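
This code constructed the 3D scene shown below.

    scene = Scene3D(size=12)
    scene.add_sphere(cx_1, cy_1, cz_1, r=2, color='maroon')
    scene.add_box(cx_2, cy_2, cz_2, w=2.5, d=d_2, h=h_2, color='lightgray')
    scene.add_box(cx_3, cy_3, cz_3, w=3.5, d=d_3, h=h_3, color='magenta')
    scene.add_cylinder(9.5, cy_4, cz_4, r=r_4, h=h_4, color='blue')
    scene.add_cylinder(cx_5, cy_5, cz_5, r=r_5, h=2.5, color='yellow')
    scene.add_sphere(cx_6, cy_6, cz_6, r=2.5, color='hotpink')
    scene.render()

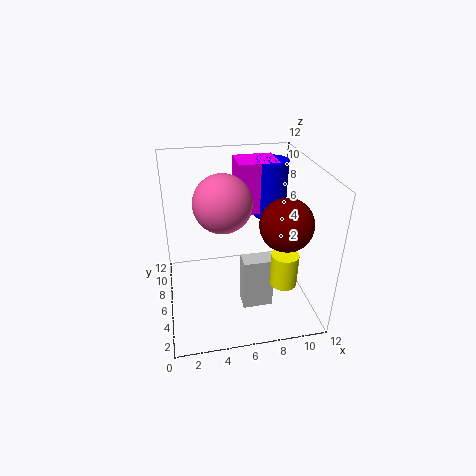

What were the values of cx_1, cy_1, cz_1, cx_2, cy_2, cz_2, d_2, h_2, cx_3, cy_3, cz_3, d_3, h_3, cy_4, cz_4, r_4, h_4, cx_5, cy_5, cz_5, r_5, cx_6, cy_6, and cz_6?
cx_1 = 9
cy_1 = 3
cz_1 = 8.5
cx_2 = 6
cy_2 = 3.5
cz_2 = 0.5
d_2 = 1.5
h_2 = 4.5
cx_3 = 6.5
cy_3 = 8
cz_3 = 7
d_3 = 3
h_3 = 4.5
cy_4 = 9
cz_4 = 6.5
r_4 = 1.5
h_4 = 5
cx_5 = 8.5
cy_5 = 1.5
cz_5 = 4.5
r_5 = 1
cx_6 = 5
cy_6 = 7.5
cz_6 = 8.5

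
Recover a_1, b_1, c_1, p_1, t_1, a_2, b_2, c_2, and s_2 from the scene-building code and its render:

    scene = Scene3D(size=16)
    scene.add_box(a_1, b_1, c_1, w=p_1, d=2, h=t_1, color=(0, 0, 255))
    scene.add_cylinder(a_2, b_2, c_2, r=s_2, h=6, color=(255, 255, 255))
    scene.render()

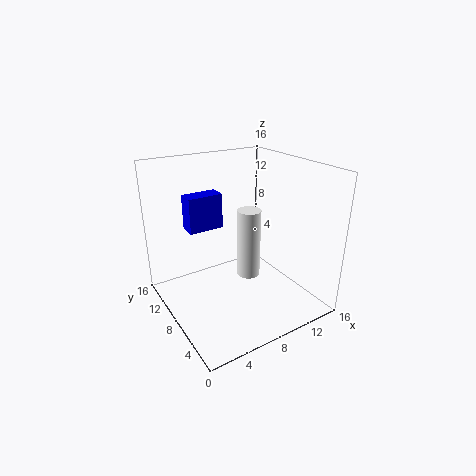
a_1 = 3.5; b_1 = 10.5; c_1 = 8.5; p_1 = 4; t_1 = 4; a_2 = 5; b_2 = 1.5; c_2 = 8; s_2 = 1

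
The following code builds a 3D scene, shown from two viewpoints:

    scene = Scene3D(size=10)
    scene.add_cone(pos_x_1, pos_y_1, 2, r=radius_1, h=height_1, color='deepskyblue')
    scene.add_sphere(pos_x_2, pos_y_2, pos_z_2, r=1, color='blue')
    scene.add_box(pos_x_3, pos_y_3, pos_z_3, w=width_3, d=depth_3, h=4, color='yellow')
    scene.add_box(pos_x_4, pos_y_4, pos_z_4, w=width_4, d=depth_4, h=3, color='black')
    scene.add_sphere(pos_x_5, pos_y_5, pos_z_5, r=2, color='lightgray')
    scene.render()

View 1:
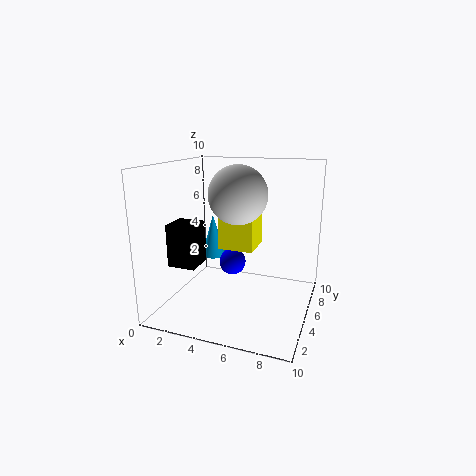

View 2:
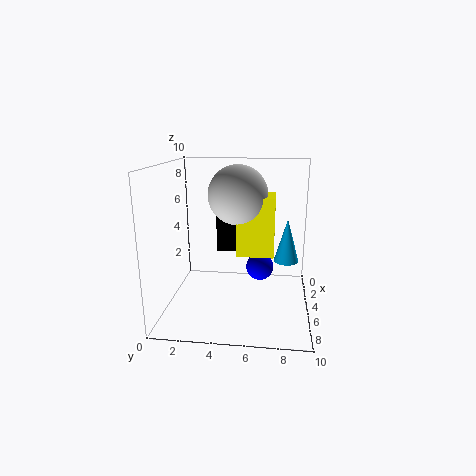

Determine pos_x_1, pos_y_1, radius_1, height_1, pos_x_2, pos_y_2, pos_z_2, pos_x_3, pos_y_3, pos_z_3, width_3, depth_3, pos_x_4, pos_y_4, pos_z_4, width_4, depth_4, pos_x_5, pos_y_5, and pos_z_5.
pos_x_1 = 1.5
pos_y_1 = 8.5
radius_1 = 1
height_1 = 3.5
pos_x_2 = 4
pos_y_2 = 6.5
pos_z_2 = 2.5
pos_x_3 = 3.5
pos_y_3 = 5
pos_z_3 = 4
width_3 = 2.5
depth_3 = 2.5
pos_x_4 = 0.5
pos_y_4 = 3
pos_z_4 = 3
width_4 = 2
depth_4 = 2
pos_x_5 = 5
pos_y_5 = 5
pos_z_5 = 8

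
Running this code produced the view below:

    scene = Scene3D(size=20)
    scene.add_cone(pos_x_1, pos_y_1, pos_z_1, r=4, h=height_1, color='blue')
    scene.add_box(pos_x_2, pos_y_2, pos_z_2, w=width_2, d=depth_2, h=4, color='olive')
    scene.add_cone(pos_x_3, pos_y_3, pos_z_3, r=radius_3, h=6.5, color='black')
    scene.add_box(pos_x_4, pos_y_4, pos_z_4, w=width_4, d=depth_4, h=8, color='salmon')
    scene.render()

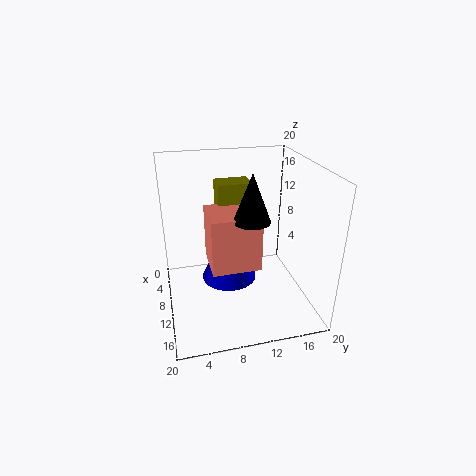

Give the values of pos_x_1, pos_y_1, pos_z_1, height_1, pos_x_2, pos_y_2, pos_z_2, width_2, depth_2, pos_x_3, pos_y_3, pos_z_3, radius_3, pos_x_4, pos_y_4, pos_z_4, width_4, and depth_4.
pos_x_1 = 8.5
pos_y_1 = 9
pos_z_1 = 3
height_1 = 9
pos_x_2 = 3
pos_y_2 = 8
pos_z_2 = 12.5
width_2 = 3.5
depth_2 = 5
pos_x_3 = 11.5
pos_y_3 = 11.5
pos_z_3 = 13
radius_3 = 2.5
pos_x_4 = 5.5
pos_y_4 = 6
pos_z_4 = 5.5
width_4 = 6.5
depth_4 = 7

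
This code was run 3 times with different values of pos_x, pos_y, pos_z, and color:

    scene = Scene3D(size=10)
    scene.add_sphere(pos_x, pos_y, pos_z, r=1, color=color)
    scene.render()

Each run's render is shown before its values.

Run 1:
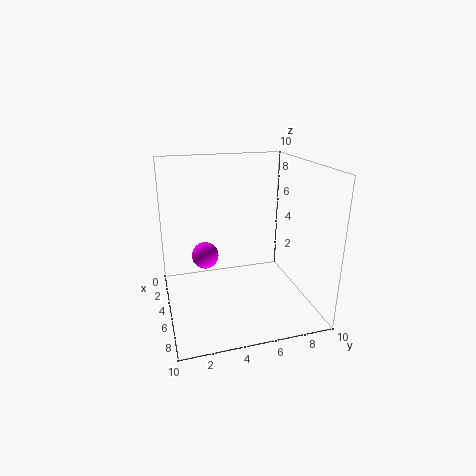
pos_x = 3
pos_y = 3
pos_z = 3
color = 'magenta'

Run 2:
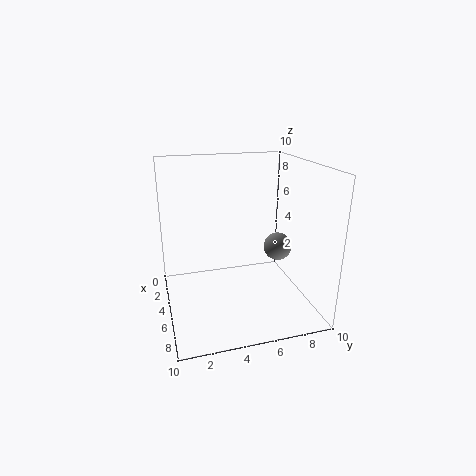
pos_x = 5
pos_y = 8
pos_z = 4
color = 'gray'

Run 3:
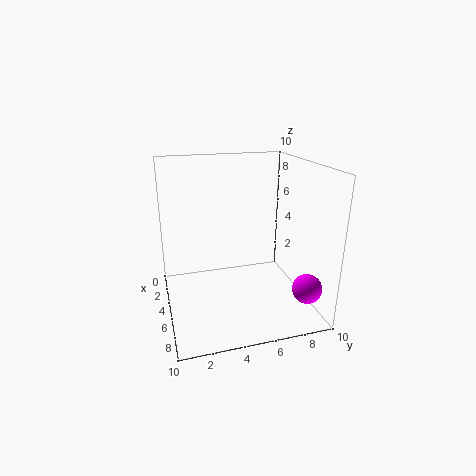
pos_x = 8
pos_y = 9
pos_z = 2
color = 'magenta'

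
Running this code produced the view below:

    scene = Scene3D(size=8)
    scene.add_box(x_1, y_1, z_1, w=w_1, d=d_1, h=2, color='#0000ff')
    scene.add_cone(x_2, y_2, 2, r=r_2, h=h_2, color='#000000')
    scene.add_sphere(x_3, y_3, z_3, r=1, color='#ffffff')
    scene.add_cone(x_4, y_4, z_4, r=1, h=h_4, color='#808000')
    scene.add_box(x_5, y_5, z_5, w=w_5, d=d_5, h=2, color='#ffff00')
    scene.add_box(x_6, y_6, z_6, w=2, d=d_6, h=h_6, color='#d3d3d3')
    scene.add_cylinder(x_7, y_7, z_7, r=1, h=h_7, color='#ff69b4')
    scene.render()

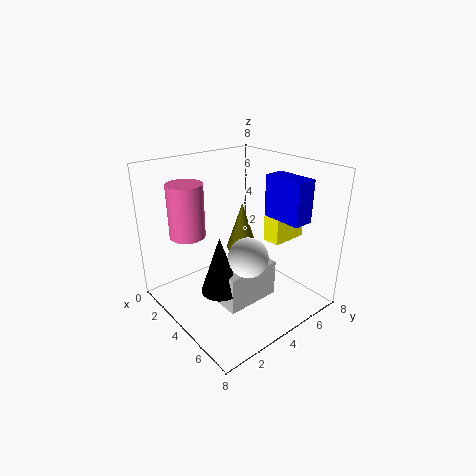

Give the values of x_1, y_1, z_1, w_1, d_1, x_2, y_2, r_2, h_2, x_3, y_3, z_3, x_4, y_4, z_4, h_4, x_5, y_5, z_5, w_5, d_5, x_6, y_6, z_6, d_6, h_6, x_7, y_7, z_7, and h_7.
x_1 = 6
y_1 = 4
z_1 = 6
w_1 = 2
d_1 = 1
x_2 = 5
y_2 = 2
r_2 = 1
h_2 = 3
x_3 = 6
y_3 = 3
z_3 = 4
x_4 = 2
y_4 = 6
z_4 = 2
h_4 = 3
x_5 = 5
y_5 = 5
z_5 = 4
w_5 = 1
d_5 = 2
x_6 = 4
y_6 = 2
z_6 = 1
d_6 = 3
h_6 = 2
x_7 = 2
y_7 = 2
z_7 = 4
h_7 = 3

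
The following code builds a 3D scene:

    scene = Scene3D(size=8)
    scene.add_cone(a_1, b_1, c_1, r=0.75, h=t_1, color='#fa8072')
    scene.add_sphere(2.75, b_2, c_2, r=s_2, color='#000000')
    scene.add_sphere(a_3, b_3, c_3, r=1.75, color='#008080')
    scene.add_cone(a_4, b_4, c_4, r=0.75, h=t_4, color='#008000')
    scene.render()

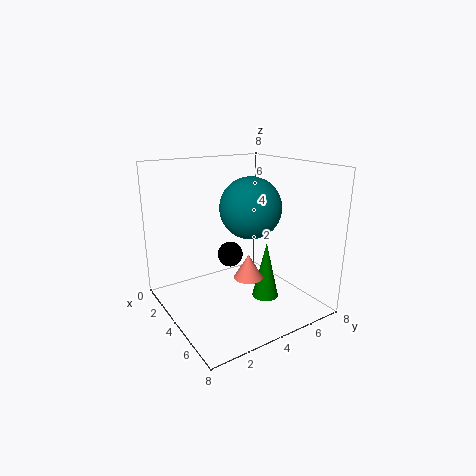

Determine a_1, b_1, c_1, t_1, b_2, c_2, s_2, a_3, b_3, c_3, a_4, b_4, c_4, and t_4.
a_1 = 5.75, b_1 = 3.5, c_1 = 2.5, t_1 = 1.25, b_2 = 4.25, c_2 = 2.5, s_2 = 0.75, a_3 = 3.75, b_3 = 5, c_3 = 5.5, a_4 = 5, b_4 = 5.25, c_4 = 0.5, t_4 = 3.25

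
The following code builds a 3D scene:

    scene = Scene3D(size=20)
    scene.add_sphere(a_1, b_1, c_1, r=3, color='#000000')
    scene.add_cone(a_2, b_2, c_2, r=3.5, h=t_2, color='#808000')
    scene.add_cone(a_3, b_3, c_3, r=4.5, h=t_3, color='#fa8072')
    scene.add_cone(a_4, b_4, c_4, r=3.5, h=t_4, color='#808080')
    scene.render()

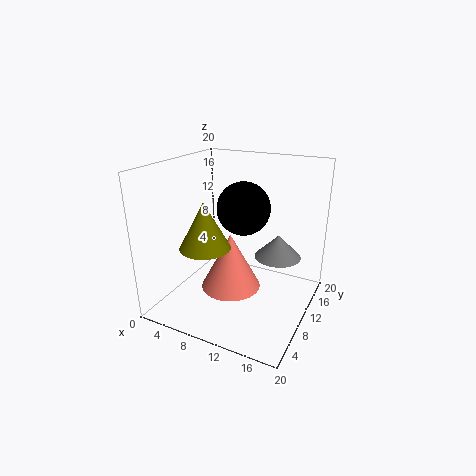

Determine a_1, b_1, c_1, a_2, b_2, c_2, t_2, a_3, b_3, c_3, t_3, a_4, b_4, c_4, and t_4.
a_1 = 13.5; b_1 = 4.5; c_1 = 16.5; a_2 = 6.5; b_2 = 7; c_2 = 9; t_2 = 6.5; a_3 = 8; b_3 = 11.5; c_3 = 1; t_3 = 8.5; a_4 = 14; b_4 = 15.5; c_4 = 5.5; t_4 = 3.5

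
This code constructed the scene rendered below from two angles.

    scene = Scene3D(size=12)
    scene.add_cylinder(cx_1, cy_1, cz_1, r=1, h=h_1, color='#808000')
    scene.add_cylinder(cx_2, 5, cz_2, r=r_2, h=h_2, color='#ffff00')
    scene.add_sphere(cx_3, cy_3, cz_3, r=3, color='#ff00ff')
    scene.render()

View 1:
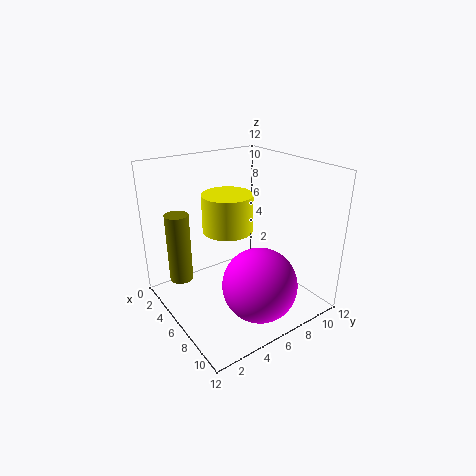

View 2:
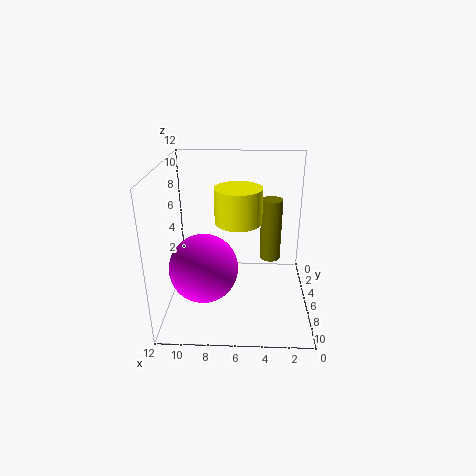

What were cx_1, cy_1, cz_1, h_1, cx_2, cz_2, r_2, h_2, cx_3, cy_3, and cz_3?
cx_1 = 3; cy_1 = 2; cz_1 = 2; h_1 = 6; cx_2 = 6; cz_2 = 7; r_2 = 2; h_2 = 3; cx_3 = 9; cy_3 = 6; cz_3 = 3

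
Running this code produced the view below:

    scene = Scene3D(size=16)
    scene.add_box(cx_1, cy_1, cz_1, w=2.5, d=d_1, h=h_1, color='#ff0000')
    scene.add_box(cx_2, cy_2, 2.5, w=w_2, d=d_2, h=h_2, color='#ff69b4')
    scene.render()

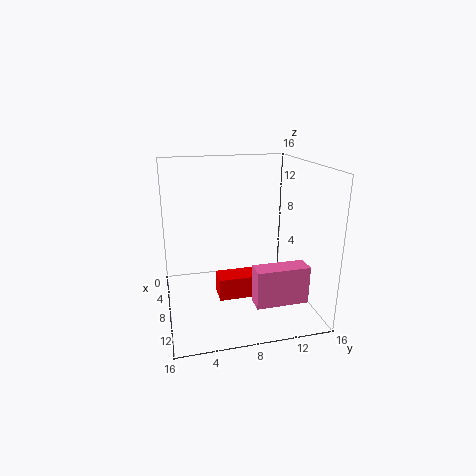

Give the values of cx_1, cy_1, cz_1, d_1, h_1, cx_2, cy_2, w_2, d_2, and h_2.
cx_1 = 7.5
cy_1 = 5.5
cz_1 = 1.5
d_1 = 5
h_1 = 2.5
cx_2 = 12
cy_2 = 8.5
w_2 = 2
d_2 = 5.5
h_2 = 4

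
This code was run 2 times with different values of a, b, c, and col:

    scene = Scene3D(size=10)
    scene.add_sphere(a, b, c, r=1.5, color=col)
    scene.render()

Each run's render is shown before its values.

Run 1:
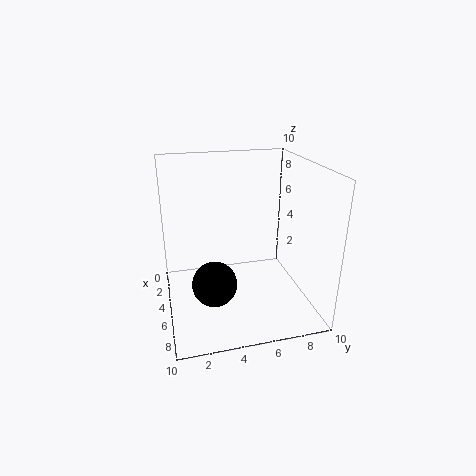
a = 6.5, b = 3, c = 2.5, col = 'black'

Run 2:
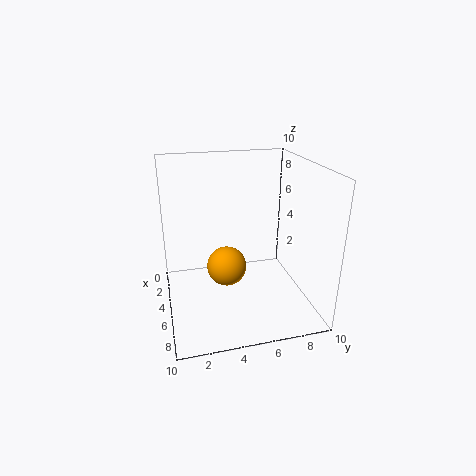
a = 3.5, b = 4.5, c = 2, col = 'orange'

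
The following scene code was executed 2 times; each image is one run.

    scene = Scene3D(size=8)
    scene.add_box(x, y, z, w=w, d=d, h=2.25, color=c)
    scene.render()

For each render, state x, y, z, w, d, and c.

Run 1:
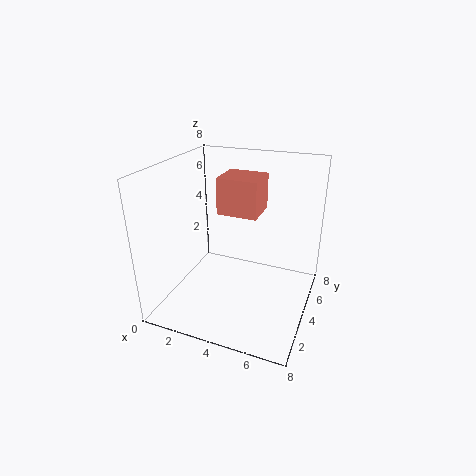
x = 2; y = 5.5; z = 4.5; w = 2.5; d = 2.25; c = 'salmon'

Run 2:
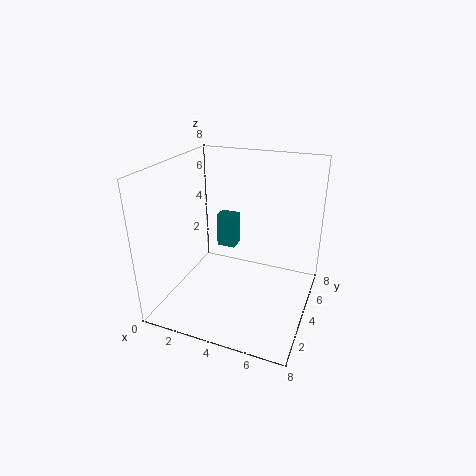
x = 1.25; y = 7; z = 1.5; w = 1.25; d = 1; c = 'teal'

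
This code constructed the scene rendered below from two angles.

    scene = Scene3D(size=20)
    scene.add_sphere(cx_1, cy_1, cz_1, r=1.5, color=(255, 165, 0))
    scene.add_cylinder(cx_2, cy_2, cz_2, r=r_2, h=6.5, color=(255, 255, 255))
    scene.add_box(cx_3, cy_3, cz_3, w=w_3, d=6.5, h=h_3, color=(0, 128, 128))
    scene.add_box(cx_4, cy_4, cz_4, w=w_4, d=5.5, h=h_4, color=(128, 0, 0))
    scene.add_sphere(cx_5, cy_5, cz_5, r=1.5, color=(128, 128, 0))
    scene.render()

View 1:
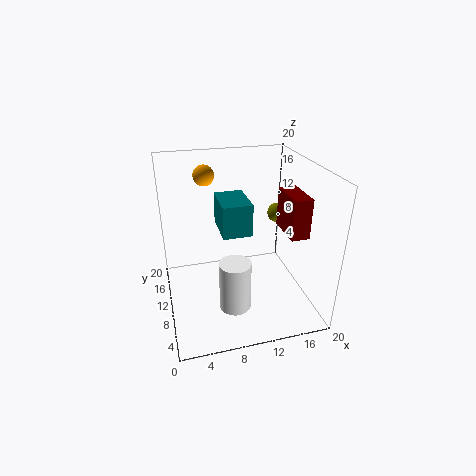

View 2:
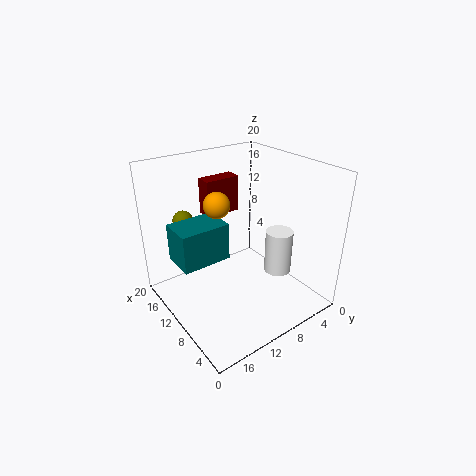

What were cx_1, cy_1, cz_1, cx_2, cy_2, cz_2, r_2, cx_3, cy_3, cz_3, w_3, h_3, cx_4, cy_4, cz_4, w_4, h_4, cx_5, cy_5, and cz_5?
cx_1 = 6.5; cy_1 = 15.5; cz_1 = 17.5; cx_2 = 8; cy_2 = 4; cz_2 = 3.5; r_2 = 2; cx_3 = 8.5; cy_3 = 12.5; cz_3 = 8.5; w_3 = 4.5; h_3 = 5; cx_4 = 16; cy_4 = 5.5; cz_4 = 11; w_4 = 2.5; h_4 = 5.5; cx_5 = 17.5; cy_5 = 14.5; cz_5 = 11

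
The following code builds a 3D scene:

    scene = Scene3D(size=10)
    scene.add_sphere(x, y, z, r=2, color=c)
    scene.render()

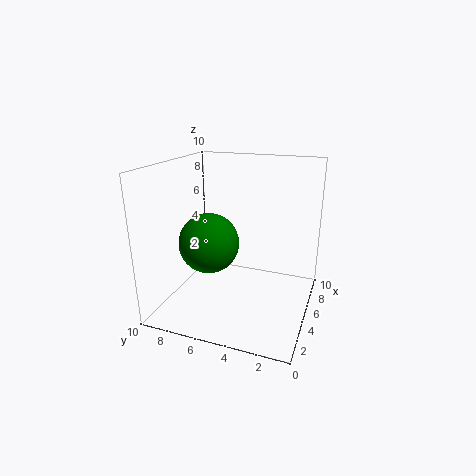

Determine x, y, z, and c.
x = 3.5
y = 6.5
z = 5
c = 'green'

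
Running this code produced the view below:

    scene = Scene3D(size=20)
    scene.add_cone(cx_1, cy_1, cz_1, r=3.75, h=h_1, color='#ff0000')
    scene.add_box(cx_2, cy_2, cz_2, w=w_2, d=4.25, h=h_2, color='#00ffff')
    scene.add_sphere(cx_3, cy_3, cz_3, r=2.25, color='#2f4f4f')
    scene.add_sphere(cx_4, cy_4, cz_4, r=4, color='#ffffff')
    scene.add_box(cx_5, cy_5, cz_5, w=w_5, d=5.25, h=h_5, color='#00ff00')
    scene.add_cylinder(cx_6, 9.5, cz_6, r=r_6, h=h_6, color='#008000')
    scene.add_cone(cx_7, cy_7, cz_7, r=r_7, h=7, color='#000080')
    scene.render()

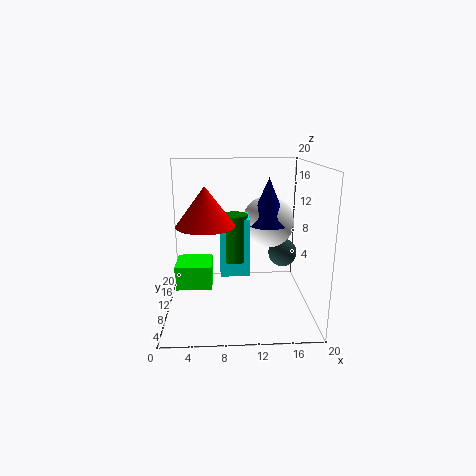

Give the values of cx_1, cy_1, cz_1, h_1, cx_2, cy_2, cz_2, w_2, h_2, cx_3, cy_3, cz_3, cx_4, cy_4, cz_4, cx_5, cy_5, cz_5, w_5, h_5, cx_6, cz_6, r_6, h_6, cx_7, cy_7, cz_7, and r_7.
cx_1 = 5.75
cy_1 = 6.75
cz_1 = 12.75
h_1 = 5
cx_2 = 7.5
cy_2 = 8.25
cz_2 = 5
w_2 = 4
h_2 = 8
cx_3 = 17.5
cy_3 = 15.75
cz_3 = 5.5
cx_4 = 15
cy_4 = 15.5
cz_4 = 10.75
cx_5 = 1
cy_5 = 9.75
cz_5 = 2.25
w_5 = 5.25
h_5 = 3.5
cx_6 = 9.5
cz_6 = 7
r_6 = 1.75
h_6 = 6.5
cx_7 = 14.75
cy_7 = 14
cz_7 = 10.75
r_7 = 3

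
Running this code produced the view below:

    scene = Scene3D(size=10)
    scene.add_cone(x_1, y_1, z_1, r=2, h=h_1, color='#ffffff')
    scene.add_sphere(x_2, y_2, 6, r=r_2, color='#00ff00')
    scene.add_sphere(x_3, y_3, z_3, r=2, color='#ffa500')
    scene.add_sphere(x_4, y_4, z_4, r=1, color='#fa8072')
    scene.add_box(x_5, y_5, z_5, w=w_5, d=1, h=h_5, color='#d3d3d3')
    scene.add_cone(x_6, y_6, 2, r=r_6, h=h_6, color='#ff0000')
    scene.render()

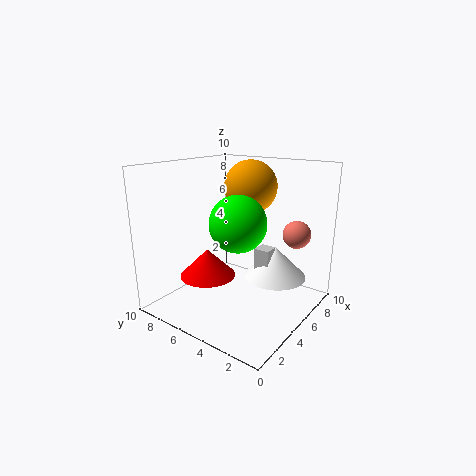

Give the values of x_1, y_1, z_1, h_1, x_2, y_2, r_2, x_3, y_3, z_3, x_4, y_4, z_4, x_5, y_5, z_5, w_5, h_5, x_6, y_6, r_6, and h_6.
x_1 = 5; y_1 = 2; z_1 = 3; h_1 = 2; x_2 = 5; y_2 = 5; r_2 = 2; x_3 = 8; y_3 = 6; z_3 = 8; x_4 = 8; y_4 = 2; z_4 = 5; x_5 = 4; y_5 = 2; z_5 = 3; w_5 = 1; h_5 = 2; x_6 = 4; y_6 = 7; r_6 = 2; h_6 = 2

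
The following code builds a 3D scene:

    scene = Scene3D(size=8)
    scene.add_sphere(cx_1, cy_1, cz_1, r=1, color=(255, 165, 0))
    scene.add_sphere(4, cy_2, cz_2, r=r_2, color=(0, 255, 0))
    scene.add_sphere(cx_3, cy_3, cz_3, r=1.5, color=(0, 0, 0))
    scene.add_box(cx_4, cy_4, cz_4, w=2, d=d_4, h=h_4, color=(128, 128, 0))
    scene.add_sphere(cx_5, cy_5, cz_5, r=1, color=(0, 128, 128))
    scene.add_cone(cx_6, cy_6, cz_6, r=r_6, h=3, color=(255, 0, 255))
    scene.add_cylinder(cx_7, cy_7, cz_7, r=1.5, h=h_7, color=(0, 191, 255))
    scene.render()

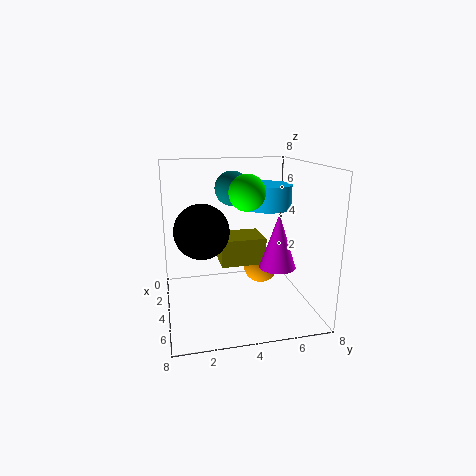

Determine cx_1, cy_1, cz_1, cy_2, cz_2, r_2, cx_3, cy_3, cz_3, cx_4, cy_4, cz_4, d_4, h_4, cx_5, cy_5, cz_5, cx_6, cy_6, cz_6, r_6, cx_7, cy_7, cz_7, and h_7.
cx_1 = 3.5, cy_1 = 5.5, cz_1 = 2, cy_2 = 4.5, cz_2 = 6.5, r_2 = 1, cx_3 = 4, cy_3 = 2, cz_3 = 4.5, cx_4 = 2.5, cy_4 = 3, cz_4 = 2.5, d_4 = 2.5, h_4 = 1.5, cx_5 = 2.5, cy_5 = 4, cz_5 = 6.5, cx_6 = 5, cy_6 = 6, cz_6 = 2.5, r_6 = 1, cx_7 = 1.5, cy_7 = 6.5, cz_7 = 5, h_7 = 1.5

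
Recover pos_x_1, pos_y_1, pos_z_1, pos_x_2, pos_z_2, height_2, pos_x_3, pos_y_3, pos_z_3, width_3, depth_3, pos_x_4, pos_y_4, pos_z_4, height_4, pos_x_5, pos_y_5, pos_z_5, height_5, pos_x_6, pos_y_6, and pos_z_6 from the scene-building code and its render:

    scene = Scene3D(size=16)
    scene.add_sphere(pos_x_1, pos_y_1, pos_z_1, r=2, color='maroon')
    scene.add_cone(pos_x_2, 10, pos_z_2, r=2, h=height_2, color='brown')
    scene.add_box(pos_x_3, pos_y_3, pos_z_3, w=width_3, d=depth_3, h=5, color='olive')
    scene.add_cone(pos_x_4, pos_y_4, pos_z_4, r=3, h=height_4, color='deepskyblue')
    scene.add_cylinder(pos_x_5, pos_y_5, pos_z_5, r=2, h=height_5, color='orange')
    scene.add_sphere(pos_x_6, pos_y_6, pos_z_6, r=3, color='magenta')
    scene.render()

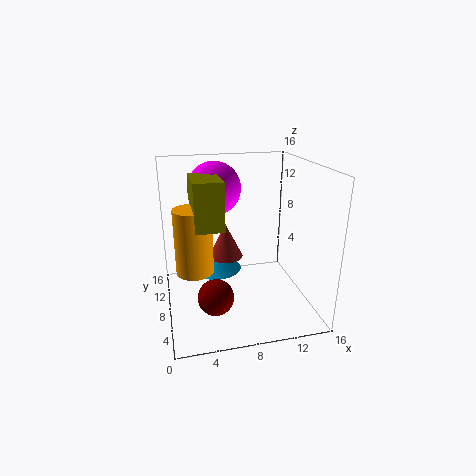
pos_x_1 = 5; pos_y_1 = 6; pos_z_1 = 2; pos_x_2 = 7; pos_z_2 = 5; height_2 = 4; pos_x_3 = 3; pos_y_3 = 5; pos_z_3 = 10; width_3 = 3; depth_3 = 5; pos_x_4 = 6; pos_y_4 = 11; pos_z_4 = 3; height_4 = 3; pos_x_5 = 3; pos_y_5 = 7; pos_z_5 = 5; height_5 = 7; pos_x_6 = 6; pos_y_6 = 11; pos_z_6 = 13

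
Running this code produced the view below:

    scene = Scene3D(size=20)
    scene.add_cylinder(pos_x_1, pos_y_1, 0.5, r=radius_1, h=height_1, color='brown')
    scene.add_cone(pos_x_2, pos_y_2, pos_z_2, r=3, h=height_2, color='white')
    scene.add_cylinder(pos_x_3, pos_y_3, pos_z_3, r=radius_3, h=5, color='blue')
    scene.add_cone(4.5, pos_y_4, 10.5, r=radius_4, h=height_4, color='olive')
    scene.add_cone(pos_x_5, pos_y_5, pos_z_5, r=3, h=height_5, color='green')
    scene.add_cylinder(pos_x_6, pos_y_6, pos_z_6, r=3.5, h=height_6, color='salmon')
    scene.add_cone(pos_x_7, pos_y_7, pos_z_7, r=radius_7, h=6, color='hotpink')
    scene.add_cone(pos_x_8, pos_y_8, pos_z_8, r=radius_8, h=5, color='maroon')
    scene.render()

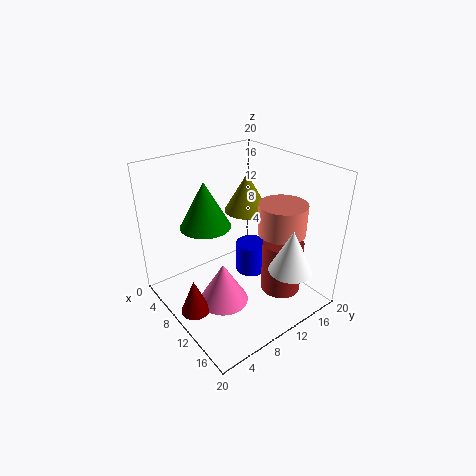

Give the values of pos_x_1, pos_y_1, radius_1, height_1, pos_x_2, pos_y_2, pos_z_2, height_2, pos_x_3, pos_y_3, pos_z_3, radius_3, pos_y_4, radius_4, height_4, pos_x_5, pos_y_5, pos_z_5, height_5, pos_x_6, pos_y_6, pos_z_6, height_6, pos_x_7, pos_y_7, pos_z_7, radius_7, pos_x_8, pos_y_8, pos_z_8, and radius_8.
pos_x_1 = 13
pos_y_1 = 16
radius_1 = 3
height_1 = 8
pos_x_2 = 16.5
pos_y_2 = 14
pos_z_2 = 6.5
height_2 = 6
pos_x_3 = 6.5
pos_y_3 = 15.5
pos_z_3 = 0.5
radius_3 = 2.5
pos_y_4 = 16
radius_4 = 3.5
height_4 = 6
pos_x_5 = 11.5
pos_y_5 = 4
pos_z_5 = 14.5
height_5 = 5.5
pos_x_6 = 12
pos_y_6 = 16.5
pos_z_6 = 9.5
height_6 = 4.5
pos_x_7 = 10.5
pos_y_7 = 7
pos_z_7 = 1
radius_7 = 3.5
pos_x_8 = 10
pos_y_8 = 2.5
pos_z_8 = 1
radius_8 = 2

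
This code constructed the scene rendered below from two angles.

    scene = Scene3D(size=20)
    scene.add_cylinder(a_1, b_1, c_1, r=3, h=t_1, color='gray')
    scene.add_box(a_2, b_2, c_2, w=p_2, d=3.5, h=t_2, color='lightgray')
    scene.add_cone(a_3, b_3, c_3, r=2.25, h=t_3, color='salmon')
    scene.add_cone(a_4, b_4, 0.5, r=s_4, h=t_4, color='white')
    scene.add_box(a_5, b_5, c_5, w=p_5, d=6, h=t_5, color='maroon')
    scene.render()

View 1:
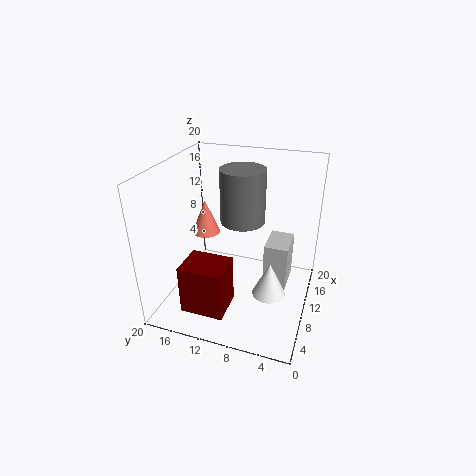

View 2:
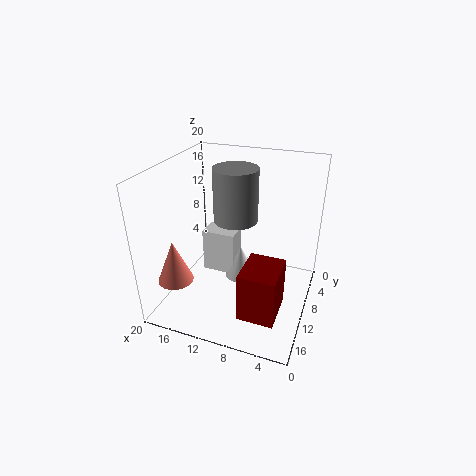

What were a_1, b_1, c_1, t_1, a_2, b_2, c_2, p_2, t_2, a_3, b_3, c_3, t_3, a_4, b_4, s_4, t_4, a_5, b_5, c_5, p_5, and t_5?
a_1 = 10.5; b_1 = 9.5; c_1 = 12.5; t_1 = 7.25; a_2 = 12; b_2 = 3.25; c_2 = 1; p_2 = 5.25; t_2 = 7; a_3 = 15.75; b_3 = 17.5; c_3 = 6.75; t_3 = 5.5; a_4 = 11.25; b_4 = 5.5; s_4 = 2.5; t_4 = 5.25; a_5 = 3; b_5 = 10; c_5 = 1; p_5 = 5; t_5 = 7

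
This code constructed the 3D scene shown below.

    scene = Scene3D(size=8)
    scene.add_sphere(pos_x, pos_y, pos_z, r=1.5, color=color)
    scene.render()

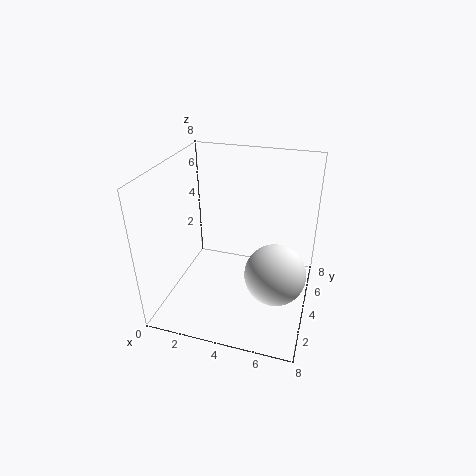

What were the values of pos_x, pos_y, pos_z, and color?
pos_x = 6.5, pos_y = 2, pos_z = 3.5, color = 'white'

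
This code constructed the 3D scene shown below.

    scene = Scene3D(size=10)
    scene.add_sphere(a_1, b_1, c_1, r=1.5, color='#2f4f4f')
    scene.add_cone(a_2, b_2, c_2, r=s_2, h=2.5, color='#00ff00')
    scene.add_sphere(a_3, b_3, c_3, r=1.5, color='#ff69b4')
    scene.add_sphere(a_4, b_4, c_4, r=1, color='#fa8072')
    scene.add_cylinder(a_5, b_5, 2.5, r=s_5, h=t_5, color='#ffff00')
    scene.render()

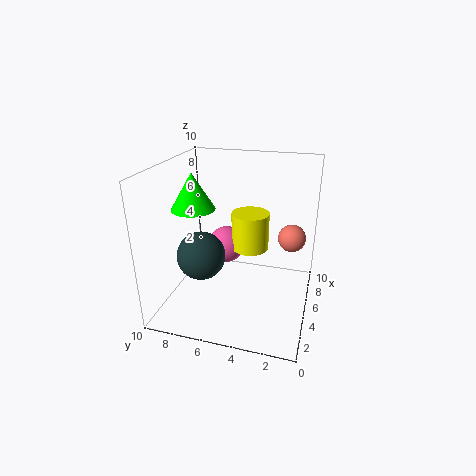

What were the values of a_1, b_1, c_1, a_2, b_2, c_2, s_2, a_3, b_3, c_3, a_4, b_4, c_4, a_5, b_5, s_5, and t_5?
a_1 = 2
b_1 = 6.5
c_1 = 5
a_2 = 4.5
b_2 = 8
c_2 = 7
s_2 = 1.5
a_3 = 8.5
b_3 = 7
c_3 = 2.5
a_4 = 7
b_4 = 1.5
c_4 = 4.5
a_5 = 8.5
b_5 = 5
s_5 = 1.5
t_5 = 3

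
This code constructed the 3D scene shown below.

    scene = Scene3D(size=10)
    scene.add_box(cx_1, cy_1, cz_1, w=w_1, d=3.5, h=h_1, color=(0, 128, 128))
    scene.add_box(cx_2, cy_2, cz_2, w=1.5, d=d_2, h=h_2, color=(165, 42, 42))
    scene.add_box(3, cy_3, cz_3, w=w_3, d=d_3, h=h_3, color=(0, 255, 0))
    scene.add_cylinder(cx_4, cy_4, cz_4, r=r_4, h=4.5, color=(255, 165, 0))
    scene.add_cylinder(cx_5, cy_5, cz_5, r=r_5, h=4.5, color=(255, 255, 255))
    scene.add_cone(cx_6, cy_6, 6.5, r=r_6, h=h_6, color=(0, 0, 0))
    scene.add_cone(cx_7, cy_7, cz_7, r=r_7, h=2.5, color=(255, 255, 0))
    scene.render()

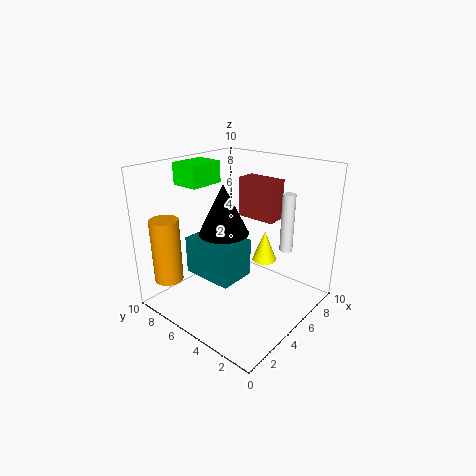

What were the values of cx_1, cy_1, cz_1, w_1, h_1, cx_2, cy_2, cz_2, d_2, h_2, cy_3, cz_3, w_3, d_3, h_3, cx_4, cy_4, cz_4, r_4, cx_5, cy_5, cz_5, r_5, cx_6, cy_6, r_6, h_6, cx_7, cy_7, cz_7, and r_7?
cx_1 = 2, cy_1 = 3.5, cz_1 = 3, w_1 = 2.5, h_1 = 2.5, cx_2 = 7.5, cy_2 = 4, cz_2 = 5.5, d_2 = 3, h_2 = 3, cy_3 = 7, cz_3 = 8.5, w_3 = 2.5, d_3 = 2, h_3 = 1.5, cx_4 = 1.5, cy_4 = 8.5, cz_4 = 2, r_4 = 1, cx_5 = 9, cy_5 = 3.5, cz_5 = 3, r_5 = 0.5, cx_6 = 2.5, cy_6 = 4, r_6 = 1.5, h_6 = 3, cx_7 = 9, cy_7 = 5.5, cz_7 = 1.5, r_7 = 1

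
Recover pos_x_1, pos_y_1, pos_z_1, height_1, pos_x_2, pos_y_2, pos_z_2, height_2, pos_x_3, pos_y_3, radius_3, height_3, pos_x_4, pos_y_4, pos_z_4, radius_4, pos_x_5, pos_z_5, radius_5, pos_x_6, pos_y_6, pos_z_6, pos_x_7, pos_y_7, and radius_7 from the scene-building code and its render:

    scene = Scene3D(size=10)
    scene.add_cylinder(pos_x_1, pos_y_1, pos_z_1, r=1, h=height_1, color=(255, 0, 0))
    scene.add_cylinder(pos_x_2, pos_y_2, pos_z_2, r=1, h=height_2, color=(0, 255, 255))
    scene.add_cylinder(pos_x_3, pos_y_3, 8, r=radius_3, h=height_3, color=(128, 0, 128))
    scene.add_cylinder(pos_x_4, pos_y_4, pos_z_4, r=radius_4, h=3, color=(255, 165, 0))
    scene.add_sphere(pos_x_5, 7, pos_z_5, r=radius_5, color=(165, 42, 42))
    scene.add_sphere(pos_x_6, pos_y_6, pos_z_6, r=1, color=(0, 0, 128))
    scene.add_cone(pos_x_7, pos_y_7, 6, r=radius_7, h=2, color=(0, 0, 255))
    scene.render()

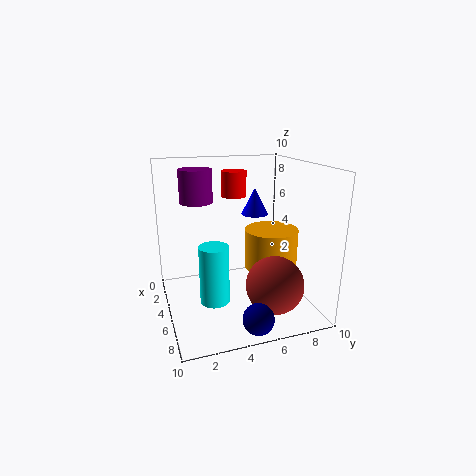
pos_x_1 = 1; pos_y_1 = 6; pos_z_1 = 7; height_1 = 2; pos_x_2 = 6; pos_y_2 = 3; pos_z_2 = 1; height_2 = 4; pos_x_3 = 6; pos_y_3 = 2; radius_3 = 1; height_3 = 2; pos_x_4 = 4; pos_y_4 = 8; pos_z_4 = 2; radius_4 = 2; pos_x_5 = 7; pos_z_5 = 2; radius_5 = 2; pos_x_6 = 9; pos_y_6 = 5; pos_z_6 = 1; pos_x_7 = 3; pos_y_7 = 7; radius_7 = 1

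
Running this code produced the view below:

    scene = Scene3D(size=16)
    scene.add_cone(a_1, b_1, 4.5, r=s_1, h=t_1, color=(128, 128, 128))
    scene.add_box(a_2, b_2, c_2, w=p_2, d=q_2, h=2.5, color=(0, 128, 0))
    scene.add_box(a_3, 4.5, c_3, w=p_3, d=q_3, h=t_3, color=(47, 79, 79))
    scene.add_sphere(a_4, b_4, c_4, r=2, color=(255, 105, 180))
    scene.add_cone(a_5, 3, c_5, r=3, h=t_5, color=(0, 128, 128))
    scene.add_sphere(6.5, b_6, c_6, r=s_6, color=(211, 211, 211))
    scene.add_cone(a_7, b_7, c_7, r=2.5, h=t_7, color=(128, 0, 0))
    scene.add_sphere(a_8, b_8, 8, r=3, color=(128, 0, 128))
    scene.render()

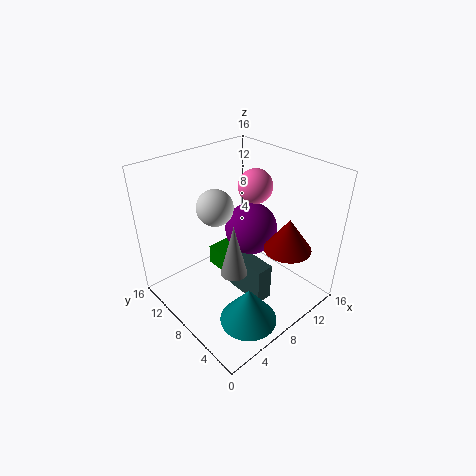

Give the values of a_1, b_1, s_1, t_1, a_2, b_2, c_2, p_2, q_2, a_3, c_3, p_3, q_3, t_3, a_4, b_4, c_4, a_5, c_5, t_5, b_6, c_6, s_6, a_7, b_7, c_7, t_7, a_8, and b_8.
a_1 = 6.5
b_1 = 7
s_1 = 1.5
t_1 = 6
a_2 = 8
b_2 = 10.5
c_2 = 1.5
p_2 = 3
q_2 = 3
a_3 = 8
c_3 = 0.5
p_3 = 2
q_3 = 5
t_3 = 4.5
a_4 = 12
b_4 = 9.5
c_4 = 12.5
a_5 = 5
c_5 = 1.5
t_5 = 4
b_6 = 10
c_6 = 11.5
s_6 = 2
a_7 = 10.5
b_7 = 3
c_7 = 8
t_7 = 3.5
a_8 = 10.5
b_8 = 8.5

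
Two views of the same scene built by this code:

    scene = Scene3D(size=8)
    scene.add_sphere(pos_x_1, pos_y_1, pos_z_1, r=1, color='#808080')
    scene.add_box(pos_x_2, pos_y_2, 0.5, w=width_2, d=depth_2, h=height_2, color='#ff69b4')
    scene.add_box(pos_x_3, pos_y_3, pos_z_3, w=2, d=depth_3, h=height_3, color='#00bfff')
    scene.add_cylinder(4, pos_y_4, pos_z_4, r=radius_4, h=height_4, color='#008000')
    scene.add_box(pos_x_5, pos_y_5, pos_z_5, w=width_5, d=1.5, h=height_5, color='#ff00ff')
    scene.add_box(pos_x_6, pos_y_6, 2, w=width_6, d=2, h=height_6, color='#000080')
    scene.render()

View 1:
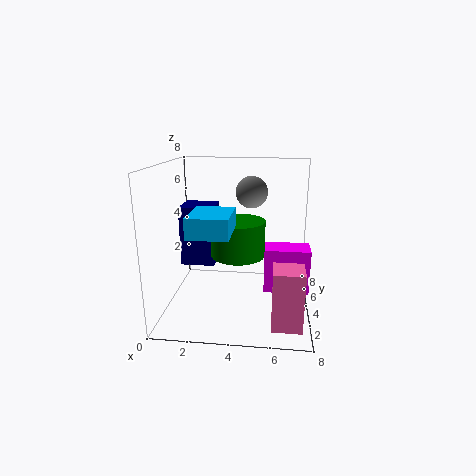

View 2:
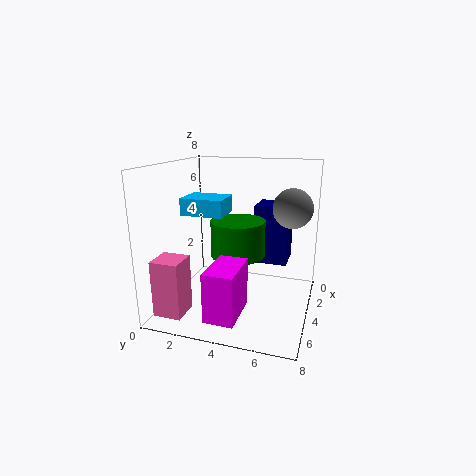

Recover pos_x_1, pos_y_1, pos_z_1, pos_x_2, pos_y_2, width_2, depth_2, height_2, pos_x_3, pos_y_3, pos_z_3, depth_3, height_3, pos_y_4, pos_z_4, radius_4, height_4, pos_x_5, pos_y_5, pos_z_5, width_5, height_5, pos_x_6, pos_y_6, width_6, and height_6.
pos_x_1 = 4.5; pos_y_1 = 7; pos_z_1 = 6; pos_x_2 = 6; pos_y_2 = 0.5; width_2 = 1.5; depth_2 = 1.5; height_2 = 3; pos_x_3 = 2; pos_y_3 = 0.5; pos_z_3 = 5; depth_3 = 2.5; height_3 = 1; pos_y_4 = 4; pos_z_4 = 3; radius_4 = 1.5; height_4 = 2; pos_x_5 = 5.5; pos_y_5 = 3.5; pos_z_5 = 1; width_5 = 2.5; height_5 = 2.5; pos_x_6 = 0.5; pos_y_6 = 4.5; width_6 = 2; height_6 = 3.5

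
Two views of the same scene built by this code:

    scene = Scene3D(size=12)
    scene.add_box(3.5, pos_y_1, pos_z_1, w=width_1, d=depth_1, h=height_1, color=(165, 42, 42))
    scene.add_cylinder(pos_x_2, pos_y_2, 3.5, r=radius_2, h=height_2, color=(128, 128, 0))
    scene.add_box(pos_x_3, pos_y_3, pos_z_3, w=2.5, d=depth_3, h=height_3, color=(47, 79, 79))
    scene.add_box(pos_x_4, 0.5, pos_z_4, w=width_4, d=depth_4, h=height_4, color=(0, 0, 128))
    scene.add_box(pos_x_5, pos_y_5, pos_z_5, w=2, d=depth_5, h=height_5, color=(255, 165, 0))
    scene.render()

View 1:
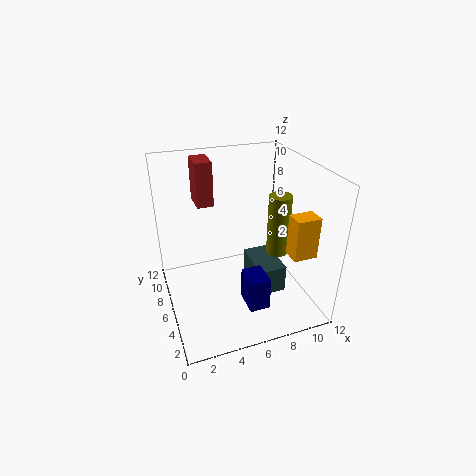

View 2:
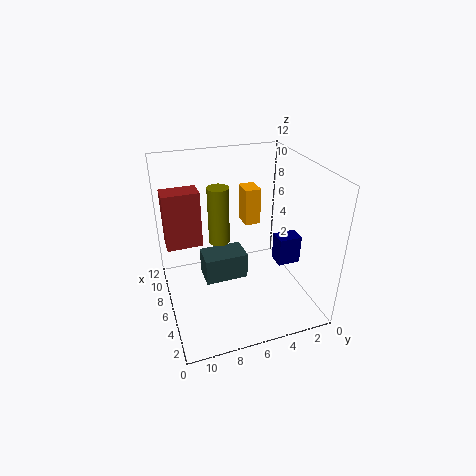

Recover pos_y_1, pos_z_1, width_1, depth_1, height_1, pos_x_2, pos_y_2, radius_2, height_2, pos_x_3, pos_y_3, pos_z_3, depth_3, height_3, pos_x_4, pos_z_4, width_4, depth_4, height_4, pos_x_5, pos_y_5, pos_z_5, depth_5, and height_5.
pos_y_1 = 9.5, pos_z_1 = 7.5, width_1 = 1.5, depth_1 = 2.5, height_1 = 4, pos_x_2 = 10, pos_y_2 = 6.5, radius_2 = 1, height_2 = 5.5, pos_x_3 = 7.5, pos_y_3 = 4.5, pos_z_3 = 0.5, depth_3 = 4, height_3 = 2.5, pos_x_4 = 5, pos_z_4 = 3, width_4 = 1.5, depth_4 = 2, height_4 = 2.5, pos_x_5 = 9.5, pos_y_5 = 2.5, pos_z_5 = 5, depth_5 = 1.5, height_5 = 3.5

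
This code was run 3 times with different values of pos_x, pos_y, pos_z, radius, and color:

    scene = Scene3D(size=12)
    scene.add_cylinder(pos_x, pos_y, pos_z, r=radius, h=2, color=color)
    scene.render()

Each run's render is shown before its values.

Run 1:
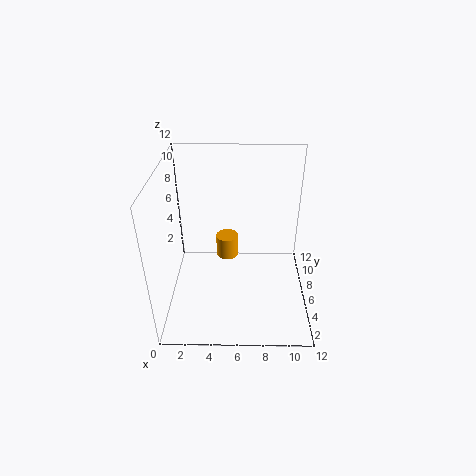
pos_x = 5; pos_y = 8; pos_z = 3; radius = 1; color = 'orange'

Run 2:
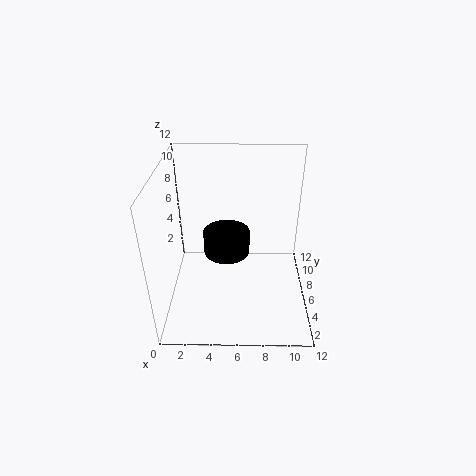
pos_x = 5; pos_y = 7; pos_z = 4; radius = 2; color = 'black'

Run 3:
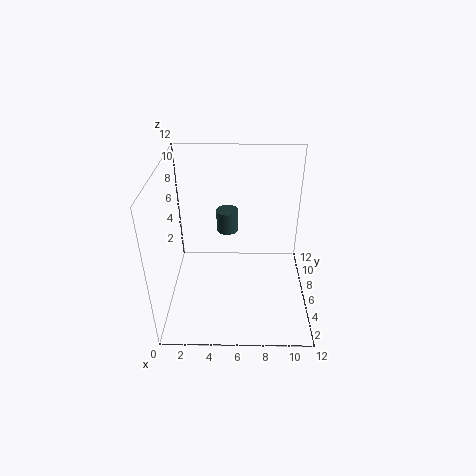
pos_x = 5; pos_y = 9; pos_z = 5; radius = 1; color = 'darkslategray'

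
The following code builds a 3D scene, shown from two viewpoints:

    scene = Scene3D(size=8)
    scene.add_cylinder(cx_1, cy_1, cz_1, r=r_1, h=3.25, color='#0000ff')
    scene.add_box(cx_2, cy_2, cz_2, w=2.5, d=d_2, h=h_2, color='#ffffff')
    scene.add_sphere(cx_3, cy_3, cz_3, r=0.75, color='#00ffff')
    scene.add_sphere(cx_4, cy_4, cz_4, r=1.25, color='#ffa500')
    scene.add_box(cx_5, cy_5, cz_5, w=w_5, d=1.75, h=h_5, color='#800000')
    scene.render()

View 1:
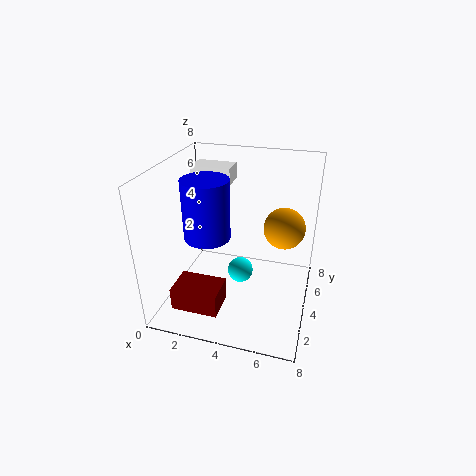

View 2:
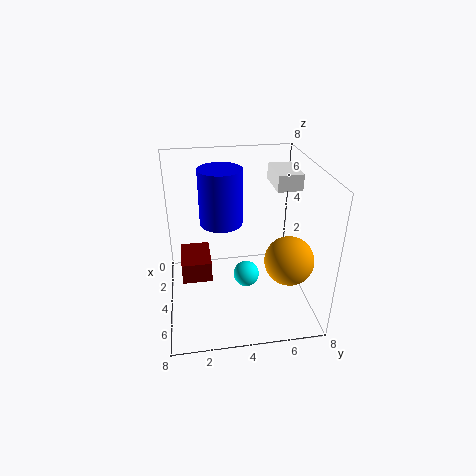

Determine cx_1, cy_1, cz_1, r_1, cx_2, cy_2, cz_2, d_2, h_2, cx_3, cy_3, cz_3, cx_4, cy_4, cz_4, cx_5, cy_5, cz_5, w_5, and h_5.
cx_1 = 2.5; cy_1 = 3.25; cz_1 = 4.25; r_1 = 1.25; cx_2 = 0.25; cy_2 = 6.5; cz_2 = 6; d_2 = 1.5; h_2 = 1; cx_3 = 4; cy_3 = 4.5; cz_3 = 1.5; cx_4 = 6.25; cy_4 = 6.25; cz_4 = 3.75; cx_5 = 1.25; cy_5 = 0.75; cz_5 = 1; w_5 = 2.5; h_5 = 1.25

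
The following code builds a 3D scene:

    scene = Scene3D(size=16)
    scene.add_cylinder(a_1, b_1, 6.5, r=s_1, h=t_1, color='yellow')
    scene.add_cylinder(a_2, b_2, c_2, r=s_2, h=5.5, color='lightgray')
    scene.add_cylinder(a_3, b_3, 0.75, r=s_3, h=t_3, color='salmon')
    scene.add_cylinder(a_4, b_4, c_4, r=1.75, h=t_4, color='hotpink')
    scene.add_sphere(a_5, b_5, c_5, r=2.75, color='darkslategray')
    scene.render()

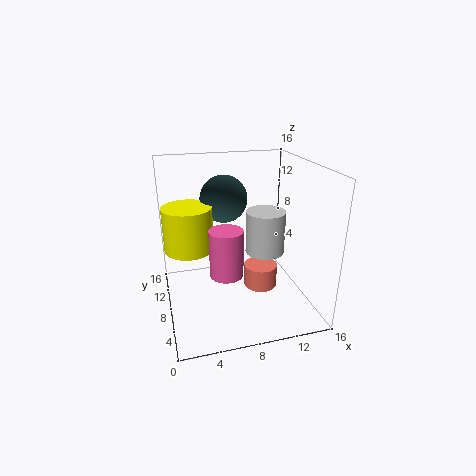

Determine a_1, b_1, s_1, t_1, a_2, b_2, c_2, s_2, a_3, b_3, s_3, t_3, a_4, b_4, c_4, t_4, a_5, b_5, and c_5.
a_1 = 2.75, b_1 = 9.75, s_1 = 2.75, t_1 = 5, a_2 = 12.75, b_2 = 12, c_2 = 3.75, s_2 = 2.5, a_3 = 11.25, b_3 = 9.25, s_3 = 2, t_3 = 2.75, a_4 = 6, b_4 = 5.25, c_4 = 5.25, t_4 = 5, a_5 = 7.25, b_5 = 11.5, c_5 = 11.5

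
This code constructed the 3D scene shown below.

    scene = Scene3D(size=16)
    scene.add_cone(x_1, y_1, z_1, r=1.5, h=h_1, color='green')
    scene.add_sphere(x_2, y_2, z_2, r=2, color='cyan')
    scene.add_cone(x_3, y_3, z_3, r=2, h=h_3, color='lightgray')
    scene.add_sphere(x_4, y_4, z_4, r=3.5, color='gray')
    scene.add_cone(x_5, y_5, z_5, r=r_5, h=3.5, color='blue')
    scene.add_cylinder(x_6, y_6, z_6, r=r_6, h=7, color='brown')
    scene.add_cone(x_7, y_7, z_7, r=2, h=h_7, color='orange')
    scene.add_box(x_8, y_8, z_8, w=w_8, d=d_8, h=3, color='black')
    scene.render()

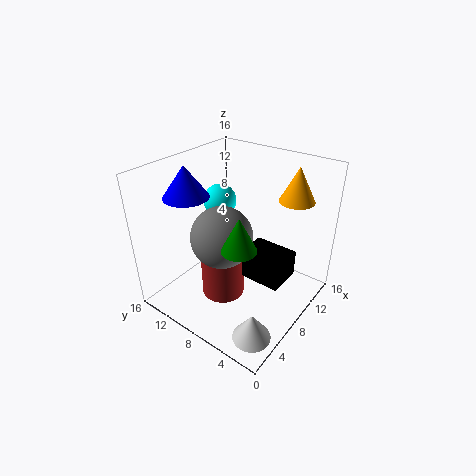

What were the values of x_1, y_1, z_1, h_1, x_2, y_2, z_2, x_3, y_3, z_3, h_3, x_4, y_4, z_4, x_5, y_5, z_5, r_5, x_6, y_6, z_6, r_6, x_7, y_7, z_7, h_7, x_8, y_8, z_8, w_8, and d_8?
x_1 = 1.5
y_1 = 3
z_1 = 12
h_1 = 3
x_2 = 11
y_2 = 13
z_2 = 10
x_3 = 3
y_3 = 2.5
z_3 = 0.5
h_3 = 3
x_4 = 7
y_4 = 9.5
z_4 = 8
x_5 = 5.5
y_5 = 13
z_5 = 12.5
r_5 = 2.5
x_6 = 7
y_6 = 9.5
z_6 = 0.5
r_6 = 2.5
x_7 = 13.5
y_7 = 4
z_7 = 11.5
h_7 = 4
x_8 = 7.5
y_8 = 2.5
z_8 = 3.5
w_8 = 4
d_8 = 5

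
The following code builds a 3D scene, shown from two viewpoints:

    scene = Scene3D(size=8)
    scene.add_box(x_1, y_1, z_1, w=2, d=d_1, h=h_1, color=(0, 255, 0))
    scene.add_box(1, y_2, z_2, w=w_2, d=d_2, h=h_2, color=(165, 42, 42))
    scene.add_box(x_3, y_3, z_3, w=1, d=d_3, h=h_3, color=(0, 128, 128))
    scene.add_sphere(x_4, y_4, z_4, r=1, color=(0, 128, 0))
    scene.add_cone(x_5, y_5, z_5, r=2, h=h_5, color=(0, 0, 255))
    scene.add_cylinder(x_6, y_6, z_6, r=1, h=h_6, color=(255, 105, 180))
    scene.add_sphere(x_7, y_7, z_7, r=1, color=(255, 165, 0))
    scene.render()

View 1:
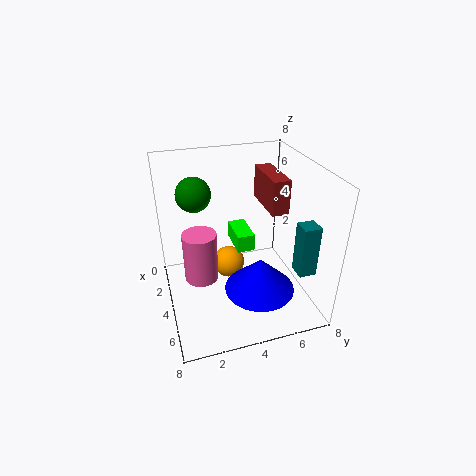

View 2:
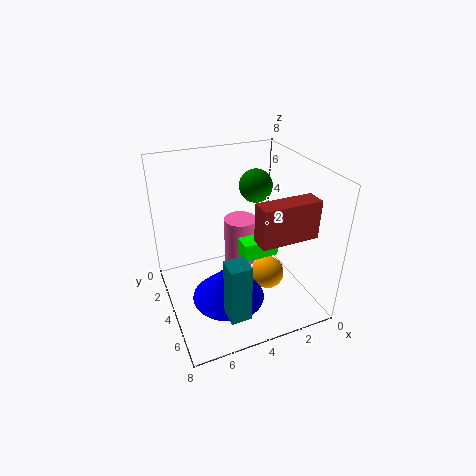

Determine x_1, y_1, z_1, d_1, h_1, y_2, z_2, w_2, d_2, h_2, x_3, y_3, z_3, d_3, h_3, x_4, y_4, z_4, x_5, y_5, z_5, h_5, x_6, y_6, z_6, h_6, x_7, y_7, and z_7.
x_1 = 2
y_1 = 4
z_1 = 3
d_1 = 1
h_1 = 1
y_2 = 6
z_2 = 5
w_2 = 3
d_2 = 1
h_2 = 2
x_3 = 5
y_3 = 7
z_3 = 2
d_3 = 1
h_3 = 3
x_4 = 2
y_4 = 2
z_4 = 6
x_5 = 5
y_5 = 5
z_5 = 1
h_5 = 2
x_6 = 3
y_6 = 2
z_6 = 1
h_6 = 3
x_7 = 2
y_7 = 4
z_7 = 1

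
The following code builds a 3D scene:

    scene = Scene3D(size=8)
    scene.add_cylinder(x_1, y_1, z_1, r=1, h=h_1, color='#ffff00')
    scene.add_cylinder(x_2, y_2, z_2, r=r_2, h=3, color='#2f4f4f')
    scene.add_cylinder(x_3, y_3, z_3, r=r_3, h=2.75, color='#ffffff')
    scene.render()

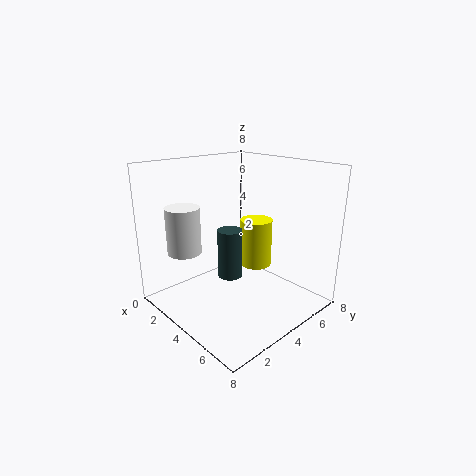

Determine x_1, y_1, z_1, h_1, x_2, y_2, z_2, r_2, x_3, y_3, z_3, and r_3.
x_1 = 3
y_1 = 6.5
z_1 = 1.25
h_1 = 3
x_2 = 2.75
y_2 = 4.5
z_2 = 1
r_2 = 0.75
x_3 = 1.25
y_3 = 2.25
z_3 = 2.75
r_3 = 1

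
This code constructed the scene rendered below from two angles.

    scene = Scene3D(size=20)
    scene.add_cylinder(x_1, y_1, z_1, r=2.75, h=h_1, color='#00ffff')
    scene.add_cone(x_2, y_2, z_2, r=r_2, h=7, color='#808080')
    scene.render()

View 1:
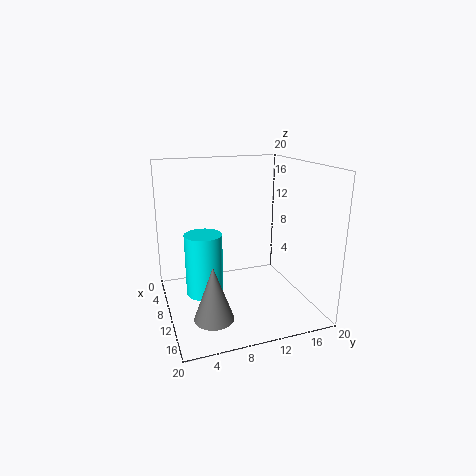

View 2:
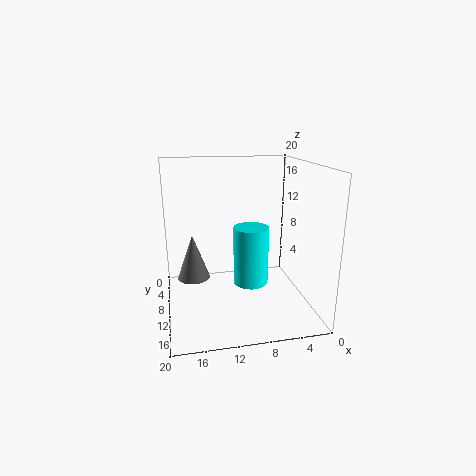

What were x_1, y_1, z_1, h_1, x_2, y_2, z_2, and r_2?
x_1 = 7, y_1 = 5.75, z_1 = 0.75, h_1 = 9.25, x_2 = 16, y_2 = 4.75, z_2 = 2, r_2 = 2.5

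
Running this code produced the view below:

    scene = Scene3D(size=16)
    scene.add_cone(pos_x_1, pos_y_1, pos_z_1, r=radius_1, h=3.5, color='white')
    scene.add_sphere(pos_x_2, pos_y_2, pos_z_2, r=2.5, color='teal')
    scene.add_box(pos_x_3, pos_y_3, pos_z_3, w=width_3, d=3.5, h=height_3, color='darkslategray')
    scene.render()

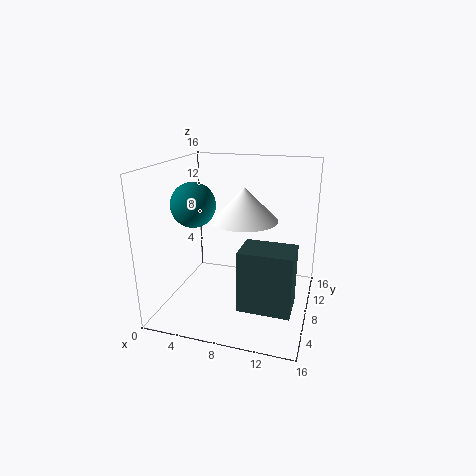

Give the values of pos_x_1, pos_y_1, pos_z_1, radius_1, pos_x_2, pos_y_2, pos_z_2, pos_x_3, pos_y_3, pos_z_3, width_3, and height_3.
pos_x_1 = 9
pos_y_1 = 7
pos_z_1 = 10.5
radius_1 = 3.5
pos_x_2 = 3
pos_y_2 = 7.5
pos_z_2 = 11.5
pos_x_3 = 10
pos_y_3 = 1
pos_z_3 = 3.5
width_3 = 5
height_3 = 6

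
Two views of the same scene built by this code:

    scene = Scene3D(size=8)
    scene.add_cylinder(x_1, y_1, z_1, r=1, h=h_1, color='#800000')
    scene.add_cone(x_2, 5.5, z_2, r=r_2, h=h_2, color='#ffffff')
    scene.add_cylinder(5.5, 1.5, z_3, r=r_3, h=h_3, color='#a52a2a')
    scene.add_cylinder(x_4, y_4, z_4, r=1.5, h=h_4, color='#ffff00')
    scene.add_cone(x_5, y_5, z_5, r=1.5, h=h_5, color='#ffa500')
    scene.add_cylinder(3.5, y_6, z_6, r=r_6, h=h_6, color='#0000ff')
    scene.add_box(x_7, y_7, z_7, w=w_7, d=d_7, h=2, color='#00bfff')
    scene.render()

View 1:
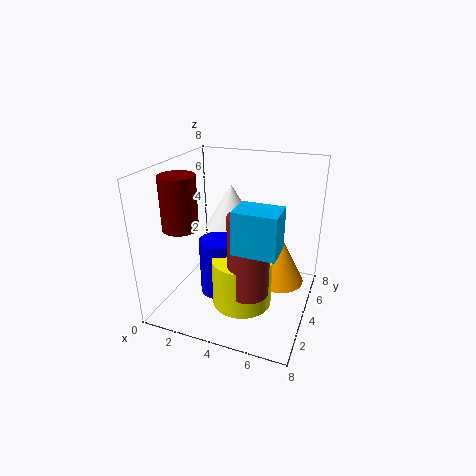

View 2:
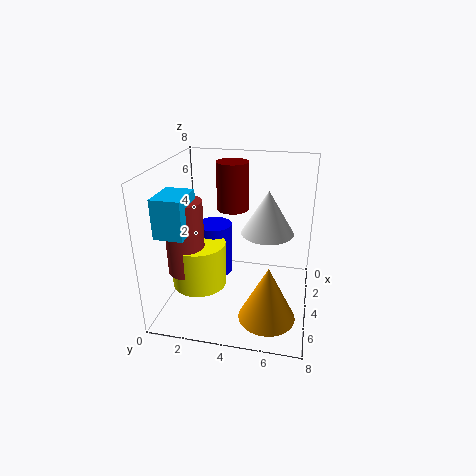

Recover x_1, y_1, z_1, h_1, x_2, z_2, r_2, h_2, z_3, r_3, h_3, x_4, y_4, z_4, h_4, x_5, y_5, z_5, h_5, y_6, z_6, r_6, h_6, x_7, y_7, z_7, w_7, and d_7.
x_1 = 1; y_1 = 3; z_1 = 4.5; h_1 = 3; x_2 = 3; z_2 = 4; r_2 = 1.5; h_2 = 2.5; z_3 = 2.5; r_3 = 1; h_3 = 4; x_4 = 5; y_4 = 2; z_4 = 1.5; h_4 = 2.5; x_5 = 6; y_5 = 6; z_5 = 0.5; h_5 = 3; y_6 = 2.5; z_6 = 1.5; r_6 = 1; h_6 = 3; x_7 = 5; y_7 = 0.5; z_7 = 5; w_7 = 2; d_7 = 1.5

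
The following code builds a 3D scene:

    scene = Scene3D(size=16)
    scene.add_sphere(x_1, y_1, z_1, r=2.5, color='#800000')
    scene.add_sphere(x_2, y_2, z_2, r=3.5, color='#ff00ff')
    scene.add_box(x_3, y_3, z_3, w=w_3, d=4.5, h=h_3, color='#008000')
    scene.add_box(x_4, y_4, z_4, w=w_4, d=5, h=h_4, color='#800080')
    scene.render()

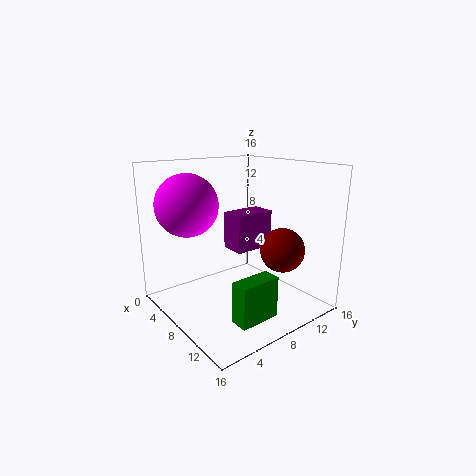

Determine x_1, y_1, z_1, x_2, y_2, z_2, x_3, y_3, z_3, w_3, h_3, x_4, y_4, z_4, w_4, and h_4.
x_1 = 11; y_1 = 12; z_1 = 6.5; x_2 = 4; y_2 = 4; z_2 = 11.5; x_3 = 11.5; y_3 = 4.5; z_3 = 0.5; w_3 = 2; h_3 = 4.5; x_4 = 4; y_4 = 9; z_4 = 5.5; w_4 = 3; h_4 = 4.5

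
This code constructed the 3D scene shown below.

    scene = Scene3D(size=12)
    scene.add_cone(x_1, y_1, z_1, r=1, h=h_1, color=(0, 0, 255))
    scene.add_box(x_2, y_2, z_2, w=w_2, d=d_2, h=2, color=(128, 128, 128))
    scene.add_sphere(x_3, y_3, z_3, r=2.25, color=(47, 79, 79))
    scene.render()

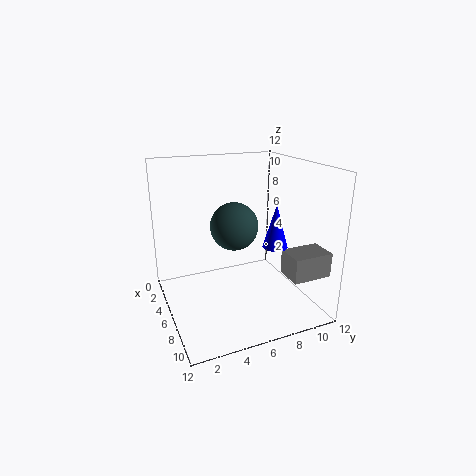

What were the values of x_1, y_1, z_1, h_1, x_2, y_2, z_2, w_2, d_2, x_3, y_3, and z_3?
x_1 = 8.25, y_1 = 8.25, z_1 = 5.75, h_1 = 3.5, x_2 = 8.5, y_2 = 8.75, z_2 = 3.5, w_2 = 2.25, d_2 = 3.25, x_3 = 2.75, y_3 = 7, z_3 = 5.75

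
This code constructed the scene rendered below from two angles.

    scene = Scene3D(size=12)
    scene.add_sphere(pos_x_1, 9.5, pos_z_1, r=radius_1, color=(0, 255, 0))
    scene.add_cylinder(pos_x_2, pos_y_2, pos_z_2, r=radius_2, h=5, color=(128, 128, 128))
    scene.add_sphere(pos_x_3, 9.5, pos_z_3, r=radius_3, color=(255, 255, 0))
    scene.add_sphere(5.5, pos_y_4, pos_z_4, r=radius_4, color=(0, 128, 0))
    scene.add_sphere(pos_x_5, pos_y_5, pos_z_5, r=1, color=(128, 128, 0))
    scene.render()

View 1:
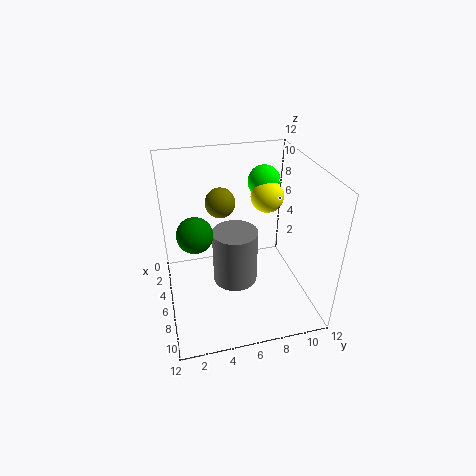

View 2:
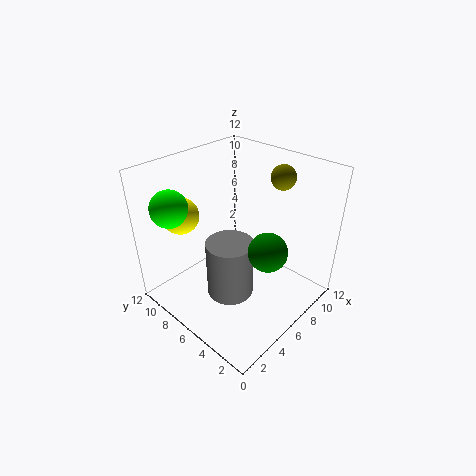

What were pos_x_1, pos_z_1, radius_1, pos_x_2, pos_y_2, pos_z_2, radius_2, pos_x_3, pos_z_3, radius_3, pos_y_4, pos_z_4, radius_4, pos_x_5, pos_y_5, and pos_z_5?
pos_x_1 = 2, pos_z_1 = 9, radius_1 = 1.5, pos_x_2 = 5, pos_y_2 = 6, pos_z_2 = 1, radius_2 = 2, pos_x_3 = 3, pos_z_3 = 8, radius_3 = 1.5, pos_y_4 = 2.5, pos_z_4 = 6.5, radius_4 = 1.5, pos_x_5 = 9, pos_y_5 = 4, pos_z_5 = 11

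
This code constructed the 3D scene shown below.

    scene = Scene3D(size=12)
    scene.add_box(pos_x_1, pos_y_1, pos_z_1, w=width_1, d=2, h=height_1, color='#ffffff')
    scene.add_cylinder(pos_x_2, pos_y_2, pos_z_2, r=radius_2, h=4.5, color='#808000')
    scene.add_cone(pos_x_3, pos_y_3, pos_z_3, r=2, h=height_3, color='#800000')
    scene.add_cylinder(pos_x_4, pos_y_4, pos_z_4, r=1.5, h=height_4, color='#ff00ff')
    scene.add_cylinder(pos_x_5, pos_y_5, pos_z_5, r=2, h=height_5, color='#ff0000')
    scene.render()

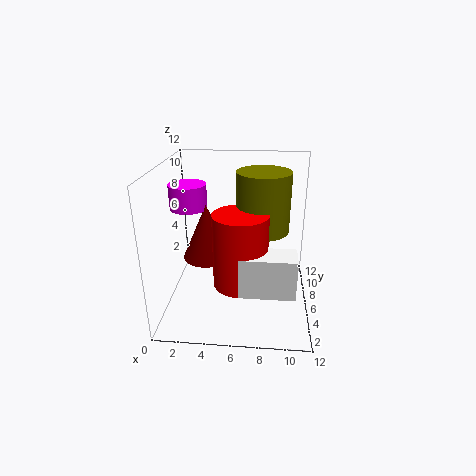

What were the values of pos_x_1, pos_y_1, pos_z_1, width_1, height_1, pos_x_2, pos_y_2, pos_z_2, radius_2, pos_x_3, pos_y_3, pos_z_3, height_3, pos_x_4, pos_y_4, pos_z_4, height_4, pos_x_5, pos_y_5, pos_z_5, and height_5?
pos_x_1 = 6.5; pos_y_1 = 0.5; pos_z_1 = 4; width_1 = 4; height_1 = 3; pos_x_2 = 8; pos_y_2 = 4.5; pos_z_2 = 7.5; radius_2 = 2; pos_x_3 = 3.5; pos_y_3 = 5.5; pos_z_3 = 4.5; height_3 = 4.5; pos_x_4 = 2; pos_y_4 = 6; pos_z_4 = 8.5; height_4 = 2; pos_x_5 = 6.5; pos_y_5 = 2.5; pos_z_5 = 4; height_5 = 5.5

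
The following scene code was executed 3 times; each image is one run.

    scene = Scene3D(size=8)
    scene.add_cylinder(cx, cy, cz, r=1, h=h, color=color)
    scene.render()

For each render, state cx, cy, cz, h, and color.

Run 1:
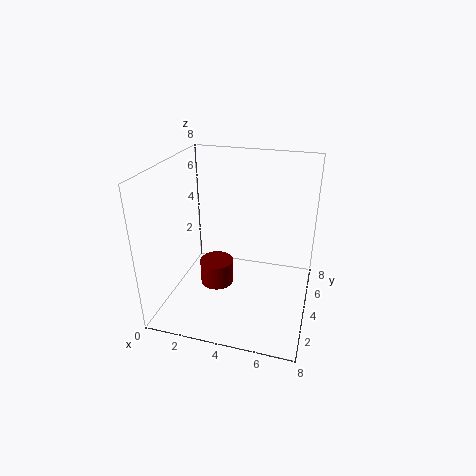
cx = 2.5, cy = 4.5, cz = 0.5, h = 1.5, color = 'maroon'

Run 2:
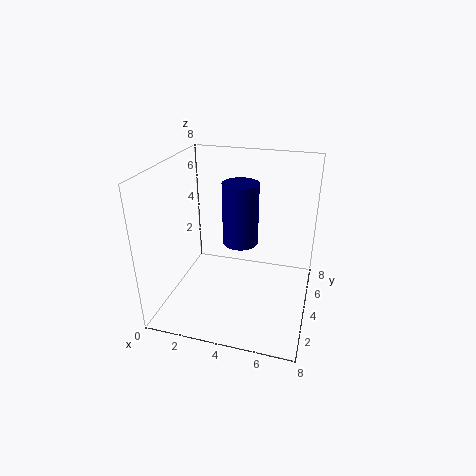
cx = 4, cy = 4.5, cz = 3.5, h = 3.5, color = 'navy'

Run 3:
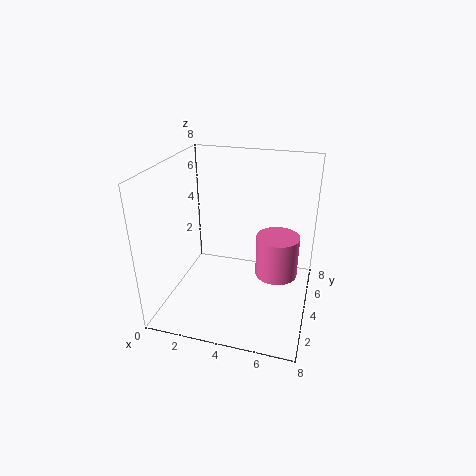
cx = 6.5, cy = 2, cz = 3.5, h = 2, color = 'hotpink'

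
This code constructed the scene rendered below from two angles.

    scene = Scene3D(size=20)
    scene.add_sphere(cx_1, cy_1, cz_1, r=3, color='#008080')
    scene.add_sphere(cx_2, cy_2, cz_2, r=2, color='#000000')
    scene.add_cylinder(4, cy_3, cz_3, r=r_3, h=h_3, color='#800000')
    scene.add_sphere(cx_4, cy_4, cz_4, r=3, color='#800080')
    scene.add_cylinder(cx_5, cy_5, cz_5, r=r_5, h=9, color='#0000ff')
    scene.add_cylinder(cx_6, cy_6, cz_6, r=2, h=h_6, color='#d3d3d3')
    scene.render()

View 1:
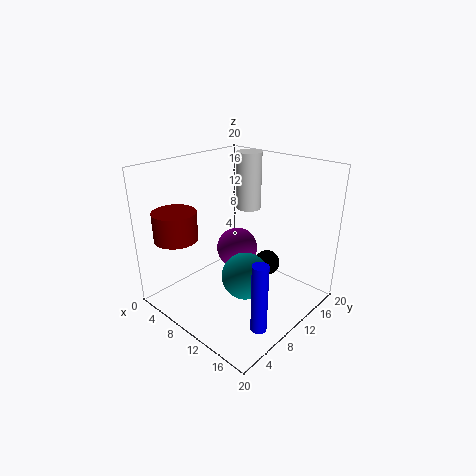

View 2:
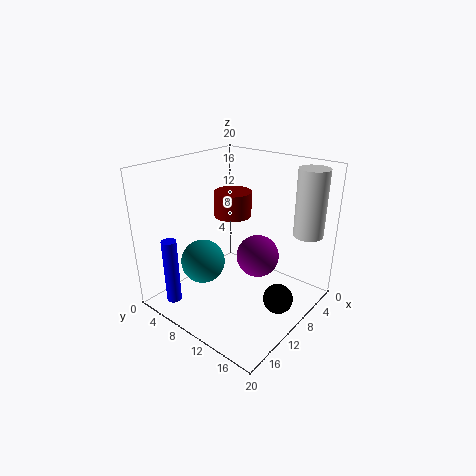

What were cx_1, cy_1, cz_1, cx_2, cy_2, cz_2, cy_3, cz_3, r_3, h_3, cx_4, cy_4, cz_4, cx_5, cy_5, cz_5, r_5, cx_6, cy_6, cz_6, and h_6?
cx_1 = 14; cy_1 = 7; cz_1 = 7; cx_2 = 10; cy_2 = 17; cz_2 = 3; cy_3 = 4; cz_3 = 10; r_3 = 3; h_3 = 4; cx_4 = 8; cy_4 = 12; cz_4 = 7; cx_5 = 18; cy_5 = 5; cz_5 = 2; r_5 = 1; cx_6 = 5; cy_6 = 18; cz_6 = 11; h_6 = 9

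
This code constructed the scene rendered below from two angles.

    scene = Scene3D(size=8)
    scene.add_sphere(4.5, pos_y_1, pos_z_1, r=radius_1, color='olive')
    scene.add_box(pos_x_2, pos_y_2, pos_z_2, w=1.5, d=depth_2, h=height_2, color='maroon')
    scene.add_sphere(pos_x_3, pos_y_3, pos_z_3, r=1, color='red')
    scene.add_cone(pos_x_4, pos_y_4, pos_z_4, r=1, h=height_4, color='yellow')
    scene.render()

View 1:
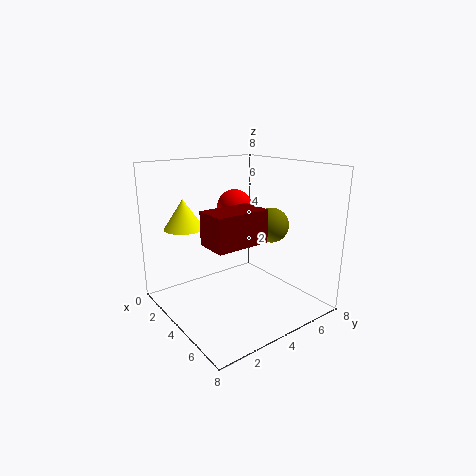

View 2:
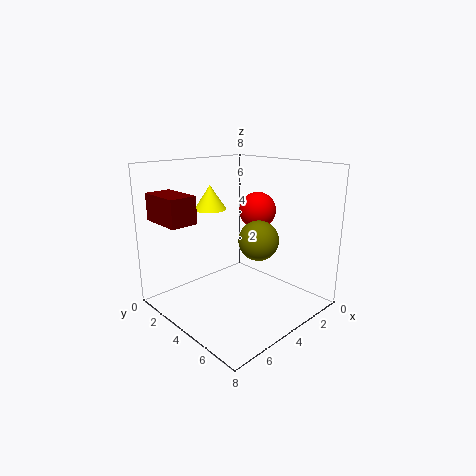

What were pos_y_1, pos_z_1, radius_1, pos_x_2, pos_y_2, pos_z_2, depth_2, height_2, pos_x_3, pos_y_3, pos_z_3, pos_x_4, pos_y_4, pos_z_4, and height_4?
pos_y_1 = 6; pos_z_1 = 4.5; radius_1 = 1; pos_x_2 = 6; pos_y_2 = 0.5; pos_z_2 = 5; depth_2 = 2.5; height_2 = 1.5; pos_x_3 = 3; pos_y_3 = 4.5; pos_z_3 = 5.5; pos_x_4 = 3.5; pos_y_4 = 1; pos_z_4 = 5; height_4 = 1.5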